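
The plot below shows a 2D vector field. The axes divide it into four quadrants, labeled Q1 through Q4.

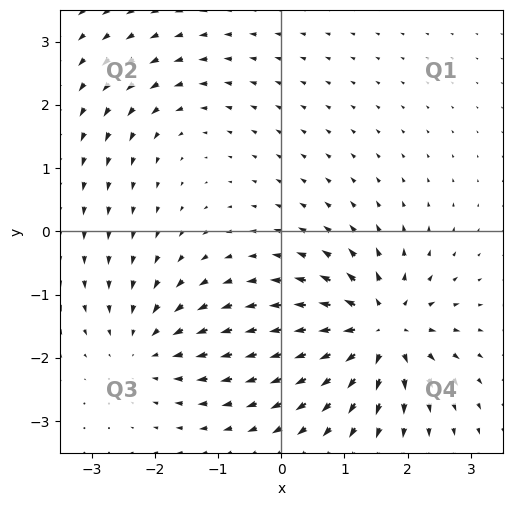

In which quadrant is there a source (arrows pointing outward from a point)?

Q4

The source sits at approximately (1.6, -1.6), which lies in quadrant Q4. The divergence there is about +7, positive as expected for a source.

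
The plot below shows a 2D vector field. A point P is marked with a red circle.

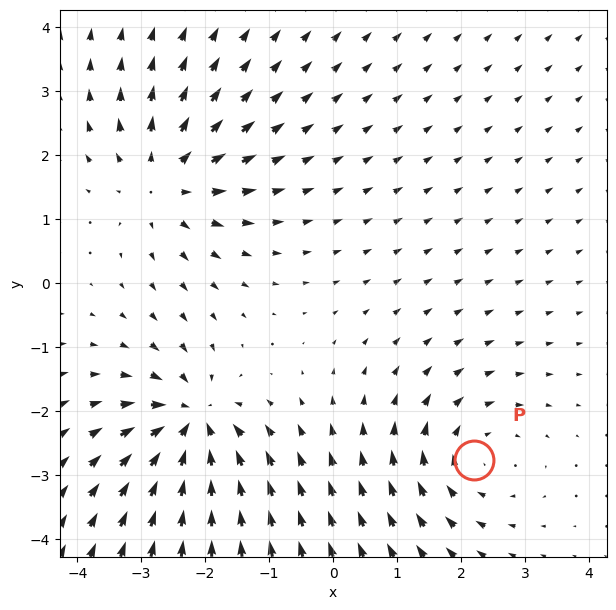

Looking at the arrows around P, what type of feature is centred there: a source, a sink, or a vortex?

At P (2.2, -2.8) the arrows circulate clockwise. Divergence ≈0, curl about -3 — near-zero divergence with nonzero curl is a vortex.

vortex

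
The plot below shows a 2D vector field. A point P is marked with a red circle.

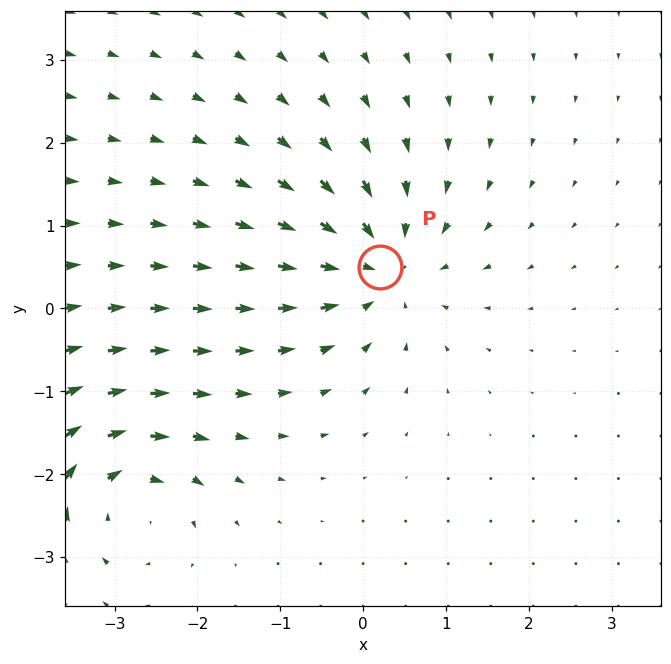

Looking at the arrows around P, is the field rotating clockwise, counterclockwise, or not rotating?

not rotating

Near P at (0.2, 0.5) the arrows show no circulation. The curl there is ≈0.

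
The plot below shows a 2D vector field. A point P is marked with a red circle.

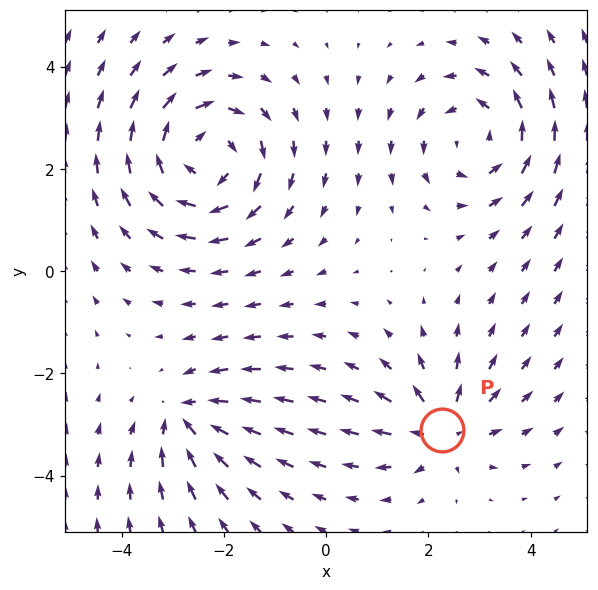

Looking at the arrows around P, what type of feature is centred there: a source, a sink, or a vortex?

source

At P (2.3, -3.1) the arrows spread outward. Divergence about +4, curl ≈0 — positive divergence with near-zero curl is a source.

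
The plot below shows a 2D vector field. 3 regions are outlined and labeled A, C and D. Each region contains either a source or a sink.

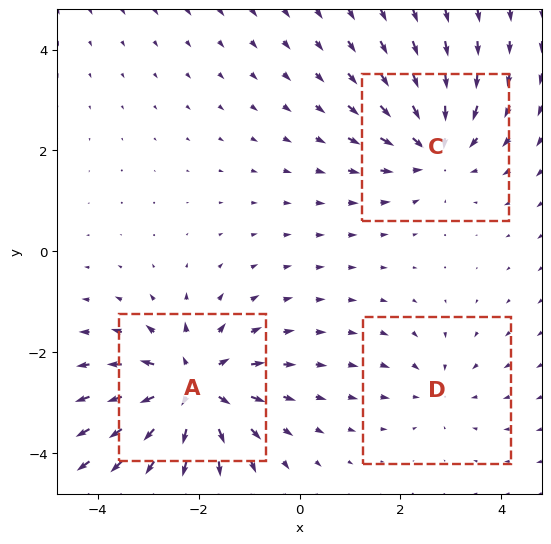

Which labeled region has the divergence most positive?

A

Divergence at each region's feature centre — A: about +5, C: about -4, D: about -2. Region A is most positive.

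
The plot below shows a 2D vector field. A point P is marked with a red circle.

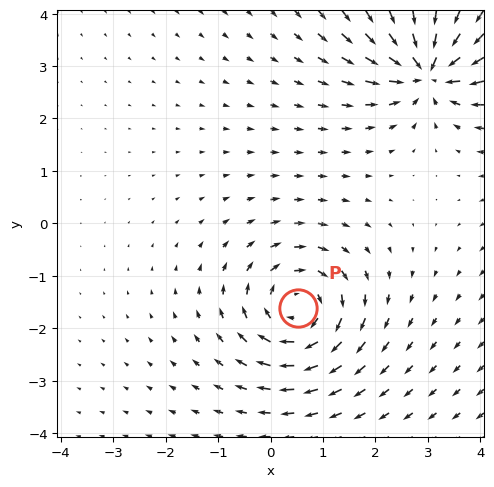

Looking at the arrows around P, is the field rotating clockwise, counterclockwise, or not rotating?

clockwise

Near P at (0.5, -1.6) the arrows circulate clockwise. The curl (z-component) there is about -4; negative curl means clockwise rotation.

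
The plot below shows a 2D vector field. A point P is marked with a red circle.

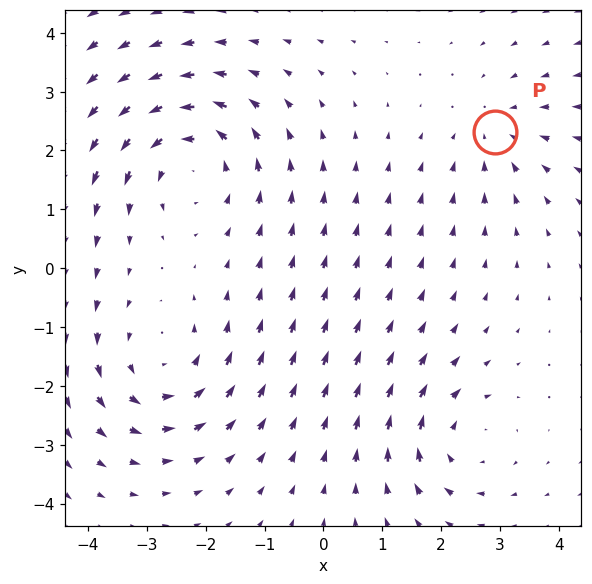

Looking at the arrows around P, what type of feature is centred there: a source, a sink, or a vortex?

At P (2.9, 2.3) the arrows converge inward. Divergence about -3, curl ≈0 — negative divergence with near-zero curl is a sink.

sink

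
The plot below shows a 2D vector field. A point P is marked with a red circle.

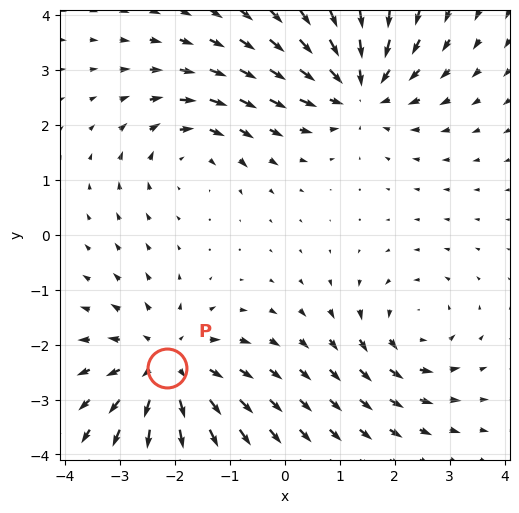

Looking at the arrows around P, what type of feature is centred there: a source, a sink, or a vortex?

At P (-2.1, -2.4) the arrows spread outward. Divergence about +4, curl ≈0 — positive divergence with near-zero curl is a source.

source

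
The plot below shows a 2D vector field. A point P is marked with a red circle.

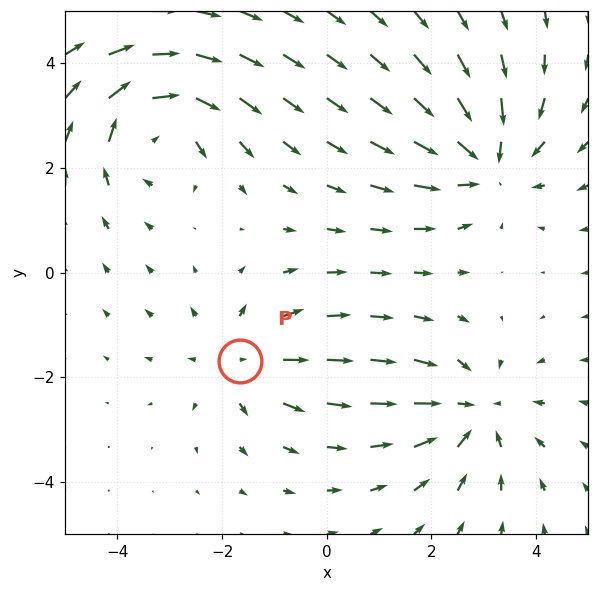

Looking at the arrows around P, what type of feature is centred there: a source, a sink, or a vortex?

At P (-1.7, -1.7) the arrows spread outward. Divergence about +3, curl ≈0 — positive divergence with near-zero curl is a source.

source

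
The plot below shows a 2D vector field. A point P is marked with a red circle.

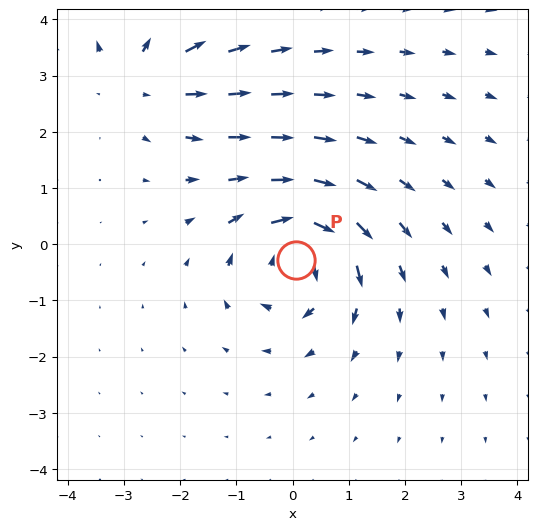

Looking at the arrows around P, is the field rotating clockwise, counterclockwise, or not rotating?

Near P at (0.1, -0.3) the arrows circulate clockwise. The curl (z-component) there is about -7; negative curl means clockwise rotation.

clockwise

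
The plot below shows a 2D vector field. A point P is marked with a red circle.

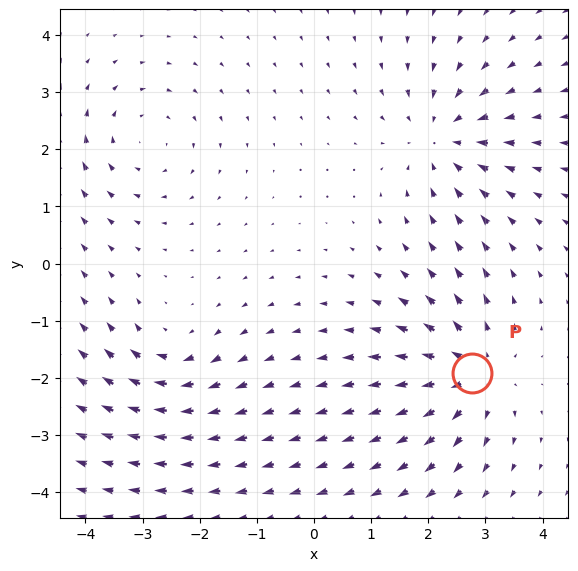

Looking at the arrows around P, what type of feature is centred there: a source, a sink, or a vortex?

source

At P (2.8, -1.9) the arrows spread outward. Divergence about +6, curl ≈0 — positive divergence with near-zero curl is a source.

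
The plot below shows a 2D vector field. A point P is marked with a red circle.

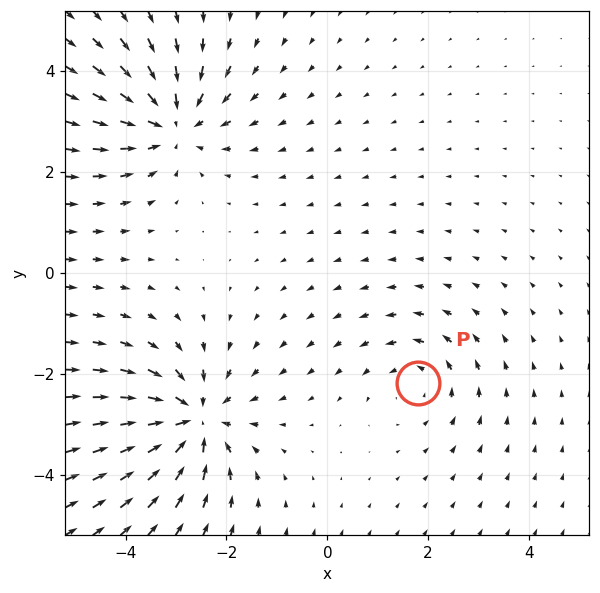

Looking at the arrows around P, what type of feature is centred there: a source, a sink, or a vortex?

vortex

At P (1.8, -2.2) the arrows circulate counterclockwise. Divergence ≈0, curl about +3 — near-zero divergence with nonzero curl is a vortex.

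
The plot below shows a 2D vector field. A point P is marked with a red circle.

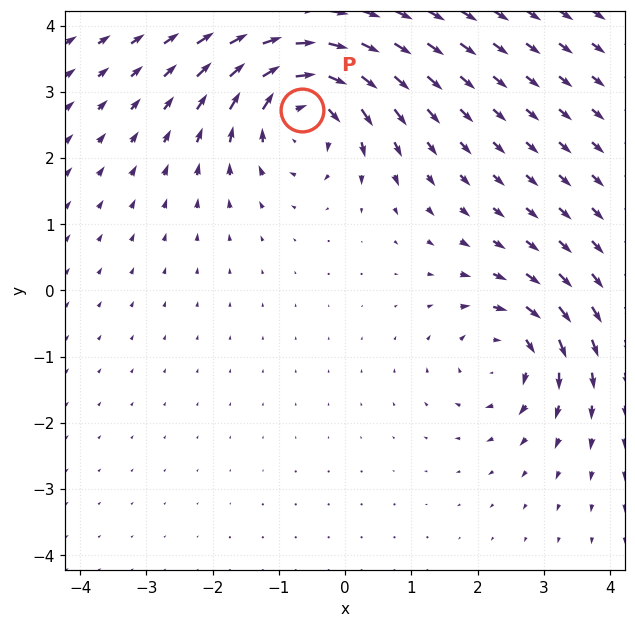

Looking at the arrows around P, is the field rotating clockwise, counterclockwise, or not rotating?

Near P at (-0.6, 2.7) the arrows circulate clockwise. The curl (z-component) there is about -6; negative curl means clockwise rotation.

clockwise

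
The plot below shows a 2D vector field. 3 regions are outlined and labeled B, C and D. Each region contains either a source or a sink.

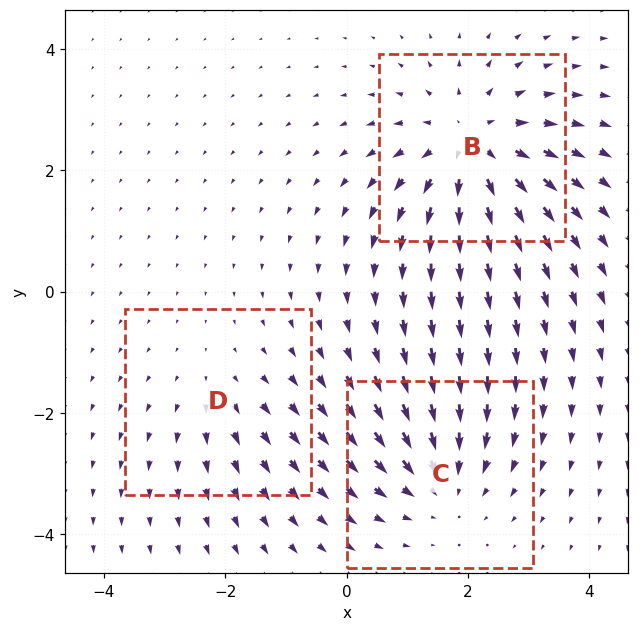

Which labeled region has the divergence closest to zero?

Divergence at each region's feature centre — B: about +4, C: about -3, D: about +2. Region D is closest to zero.

D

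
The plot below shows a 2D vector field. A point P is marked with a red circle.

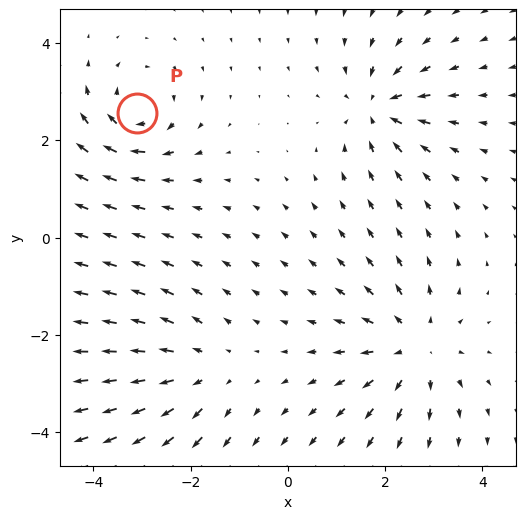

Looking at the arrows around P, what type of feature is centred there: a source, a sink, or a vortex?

At P (-3.1, 2.6) the arrows circulate clockwise. Divergence ≈0, curl about -4 — near-zero divergence with nonzero curl is a vortex.

vortex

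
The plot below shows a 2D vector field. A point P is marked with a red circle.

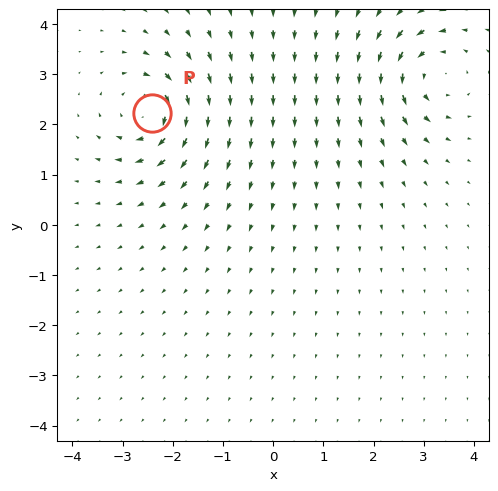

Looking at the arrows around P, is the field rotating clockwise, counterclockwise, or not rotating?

Near P at (-2.4, 2.2) the arrows circulate clockwise. The curl (z-component) there is about -5; negative curl means clockwise rotation.

clockwise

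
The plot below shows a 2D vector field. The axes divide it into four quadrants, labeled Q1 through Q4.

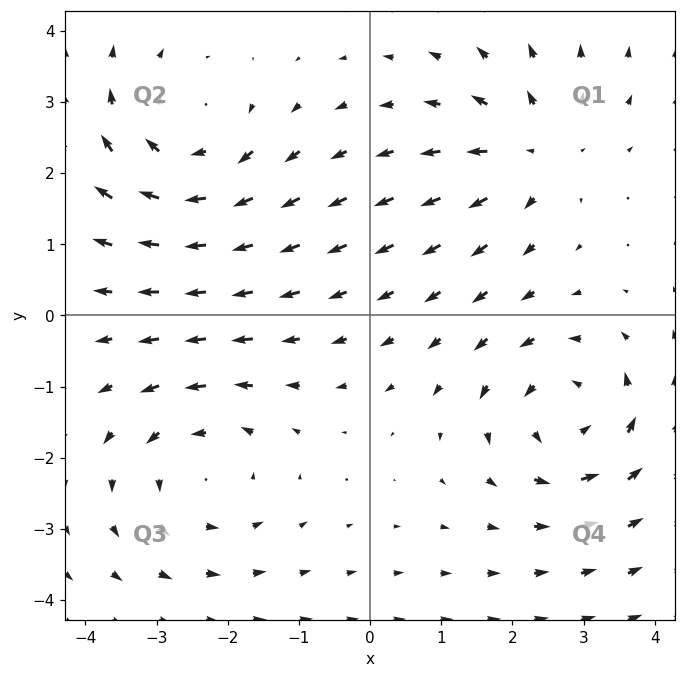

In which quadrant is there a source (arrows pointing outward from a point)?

The source sits at approximately (2.3, 2.3), which lies in quadrant Q1. The divergence there is about +4, positive as expected for a source.

Q1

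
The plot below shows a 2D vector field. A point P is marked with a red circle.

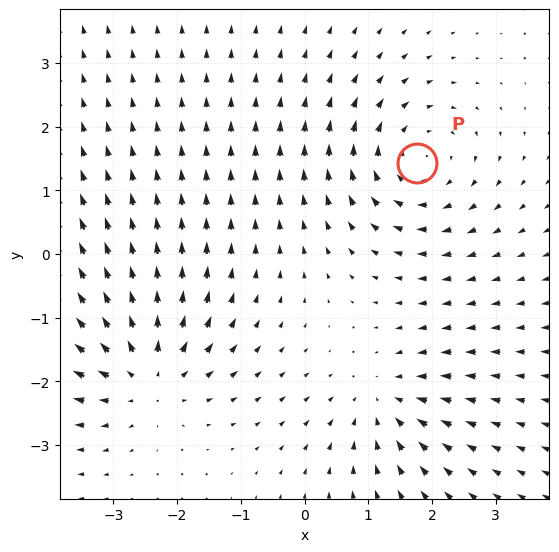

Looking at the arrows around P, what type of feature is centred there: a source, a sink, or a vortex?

vortex

At P (1.8, 1.4) the arrows circulate clockwise. Divergence ≈0, curl about -4 — near-zero divergence with nonzero curl is a vortex.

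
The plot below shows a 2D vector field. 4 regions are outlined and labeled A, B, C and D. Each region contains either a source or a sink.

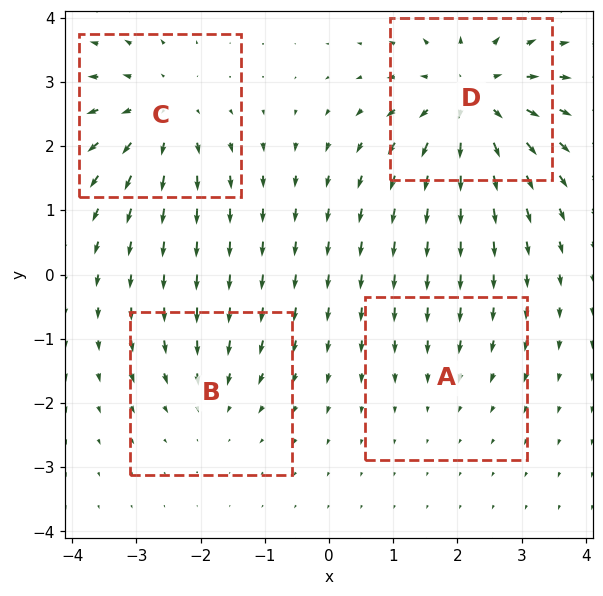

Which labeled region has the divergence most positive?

Divergence at each region's feature centre — A: about -2, B: about -3, C: about +5, D: about +7. Region D is most positive.

D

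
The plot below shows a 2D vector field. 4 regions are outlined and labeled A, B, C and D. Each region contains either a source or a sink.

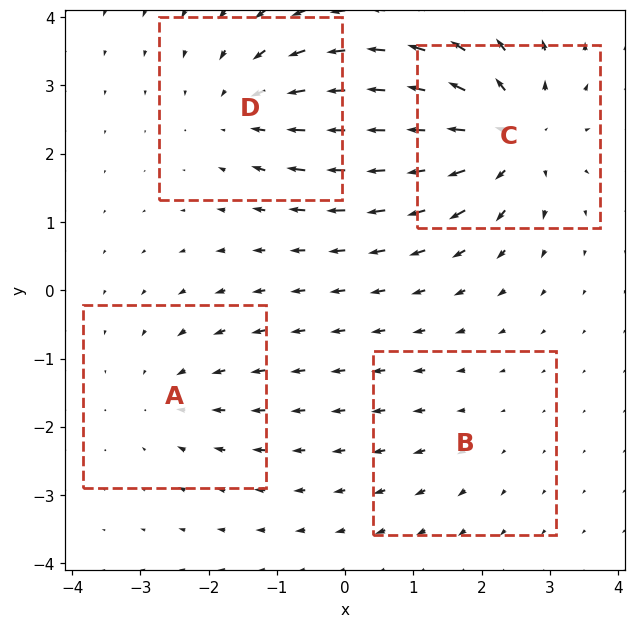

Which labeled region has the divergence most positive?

Divergence at each region's feature centre — A: about -3, B: about +2, C: about +7, D: about -5. Region C is most positive.

C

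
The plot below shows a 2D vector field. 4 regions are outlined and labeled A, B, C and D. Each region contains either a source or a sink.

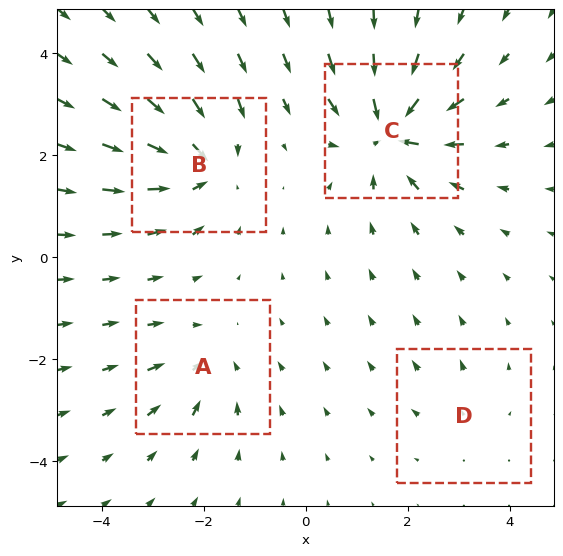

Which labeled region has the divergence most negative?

C

Divergence at each region's feature centre — A: about -4, B: about -7, C: about -8, D: about +2. Region C is most negative.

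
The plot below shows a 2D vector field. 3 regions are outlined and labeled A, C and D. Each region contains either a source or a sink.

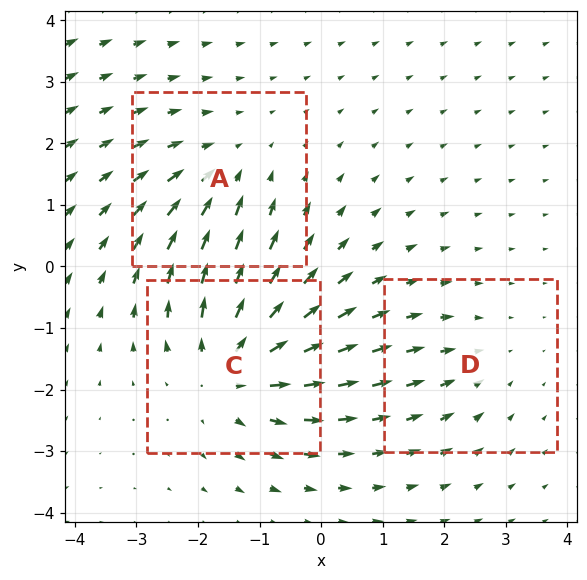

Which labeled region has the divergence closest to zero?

D

Divergence at each region's feature centre — A: about -3, C: about +4, D: about -2. Region D is closest to zero.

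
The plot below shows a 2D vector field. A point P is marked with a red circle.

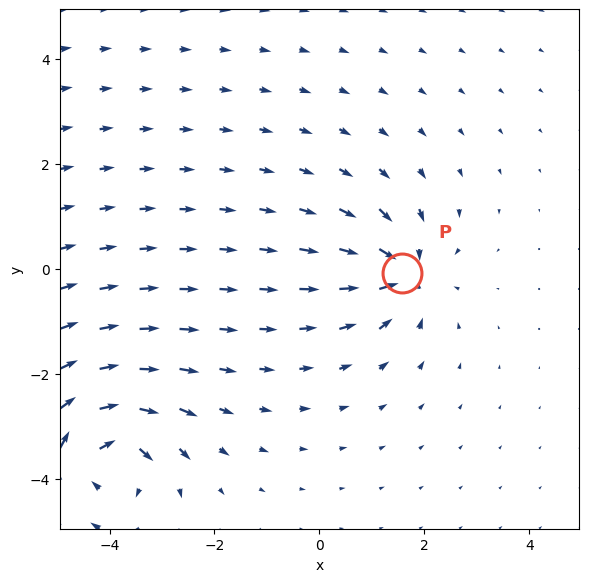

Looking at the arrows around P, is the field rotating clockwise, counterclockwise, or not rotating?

Near P at (1.6, -0.1) the arrows show no circulation. The curl there is ≈0.

not rotating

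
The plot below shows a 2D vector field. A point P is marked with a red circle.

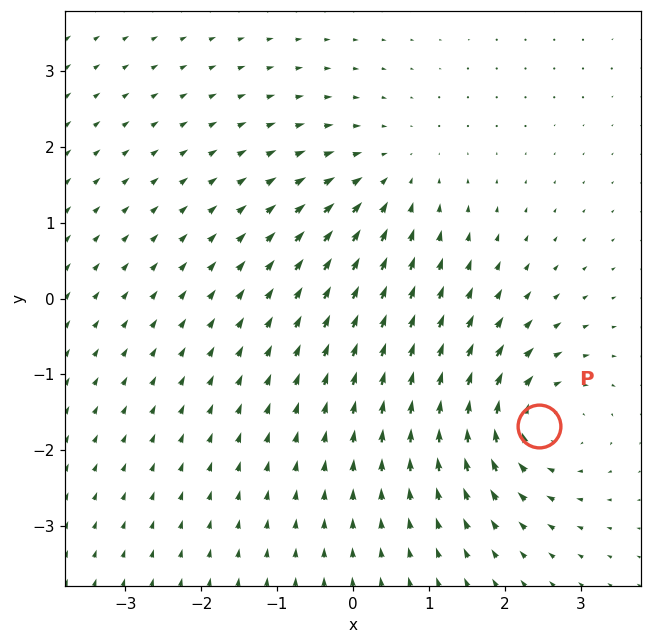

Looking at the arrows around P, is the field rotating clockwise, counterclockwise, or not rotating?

Near P at (2.4, -1.7) the arrows circulate clockwise. The curl (z-component) there is about -5; negative curl means clockwise rotation.

clockwise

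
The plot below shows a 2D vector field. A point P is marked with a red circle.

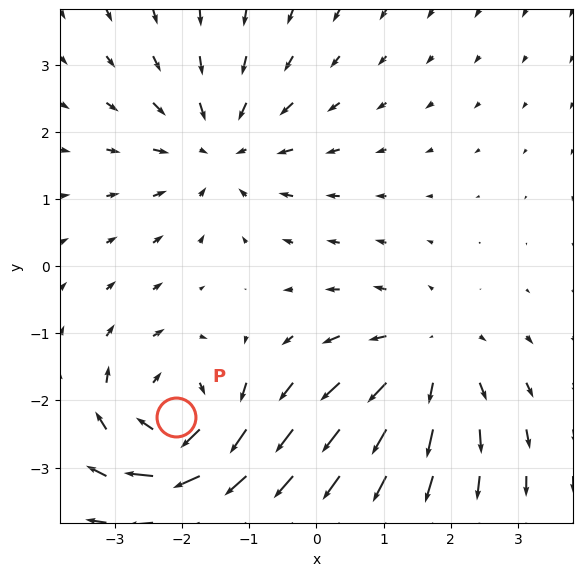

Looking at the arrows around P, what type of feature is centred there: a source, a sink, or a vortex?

At P (-2.1, -2.3) the arrows circulate clockwise. Divergence ≈0, curl about -6 — near-zero divergence with nonzero curl is a vortex.

vortex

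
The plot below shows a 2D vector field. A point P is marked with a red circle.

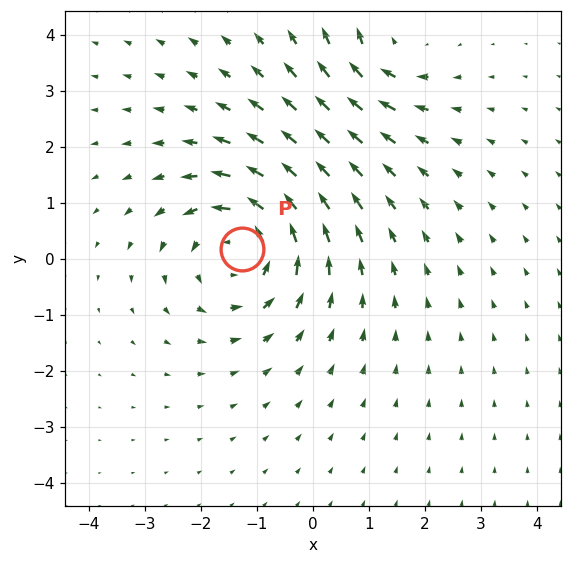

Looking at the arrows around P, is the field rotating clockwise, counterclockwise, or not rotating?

Near P at (-1.3, 0.2) the arrows circulate counterclockwise. The curl (z-component) there is about +4; positive curl means counterclockwise rotation.

counterclockwise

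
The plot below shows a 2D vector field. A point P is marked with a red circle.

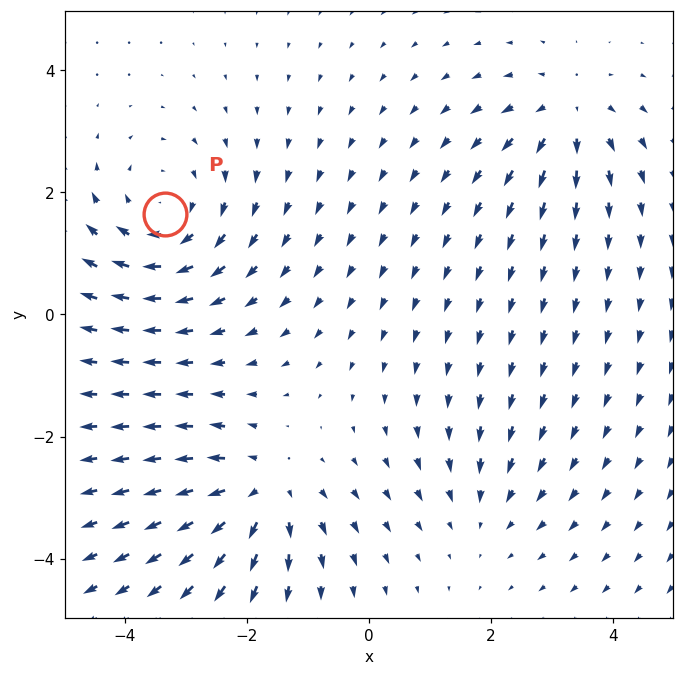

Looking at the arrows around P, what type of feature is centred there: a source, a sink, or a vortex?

vortex

At P (-3.3, 1.7) the arrows circulate clockwise. Divergence ≈0, curl about -4 — near-zero divergence with nonzero curl is a vortex.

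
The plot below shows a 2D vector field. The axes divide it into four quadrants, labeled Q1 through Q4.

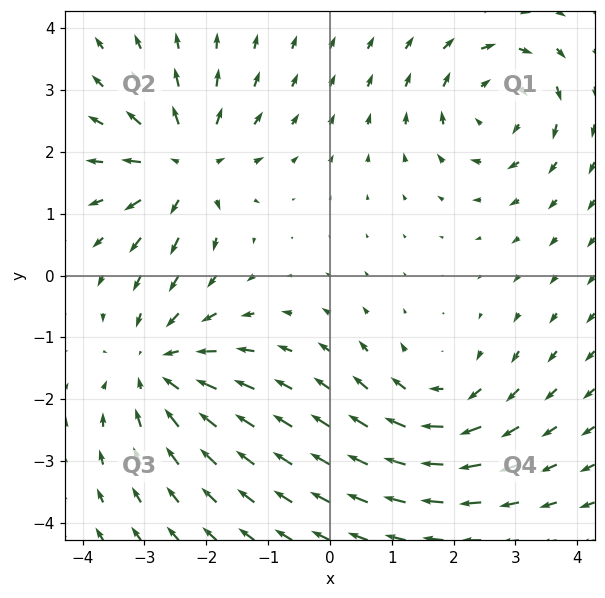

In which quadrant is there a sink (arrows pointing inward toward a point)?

Q3

The sink sits at approximately (-2.8, -1.5), which lies in quadrant Q3. The divergence there is about -4, negative as expected for a sink.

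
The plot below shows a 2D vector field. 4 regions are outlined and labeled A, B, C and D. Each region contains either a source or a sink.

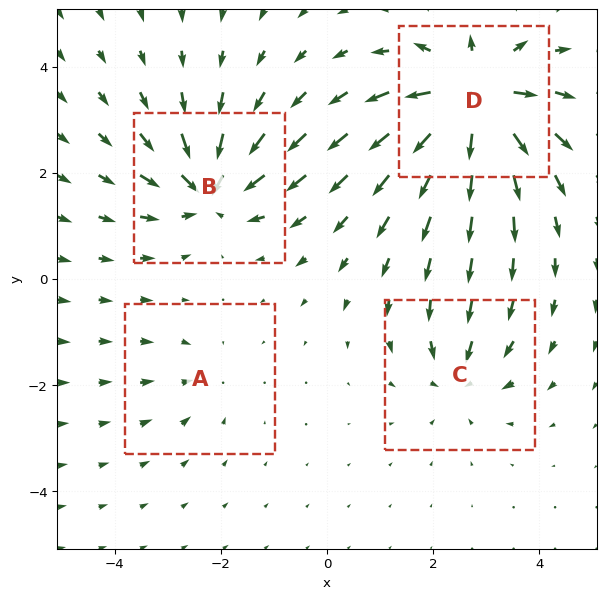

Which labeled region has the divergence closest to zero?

A

Divergence at each region's feature centre — A: about -3, B: about -7, C: about -4, D: about +9. Region A is closest to zero.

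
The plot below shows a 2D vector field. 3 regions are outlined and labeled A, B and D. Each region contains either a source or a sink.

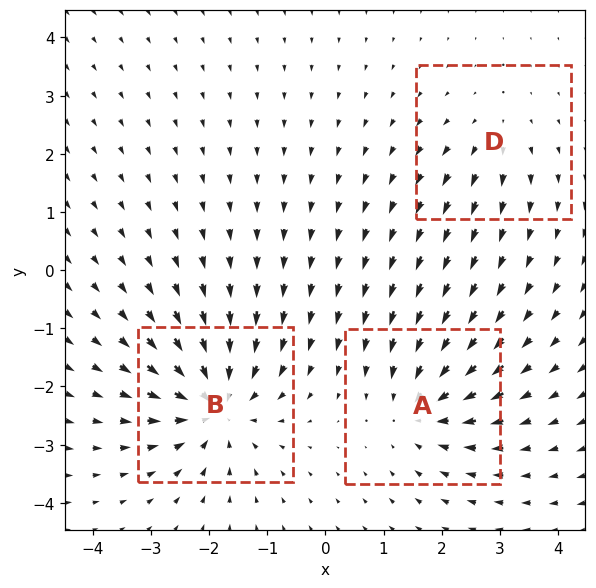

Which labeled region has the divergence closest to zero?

Divergence at each region's feature centre — A: about -4, B: about -5, D: about +2. Region D is closest to zero.

D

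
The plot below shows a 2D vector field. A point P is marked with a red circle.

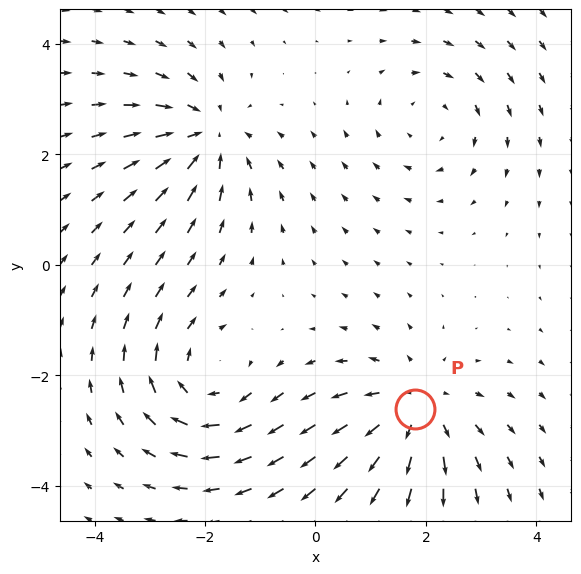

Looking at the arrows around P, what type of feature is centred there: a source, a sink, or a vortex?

At P (1.8, -2.6) the arrows spread outward. Divergence about +4, curl ≈0 — positive divergence with near-zero curl is a source.

source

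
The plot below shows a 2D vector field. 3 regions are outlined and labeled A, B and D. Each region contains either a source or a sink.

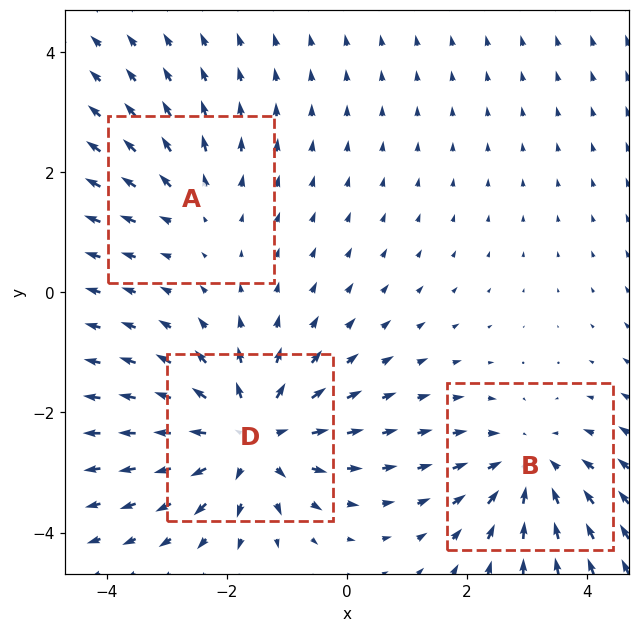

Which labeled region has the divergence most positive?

D

Divergence at each region's feature centre — A: about +2, B: about -3, D: about +4. Region D is most positive.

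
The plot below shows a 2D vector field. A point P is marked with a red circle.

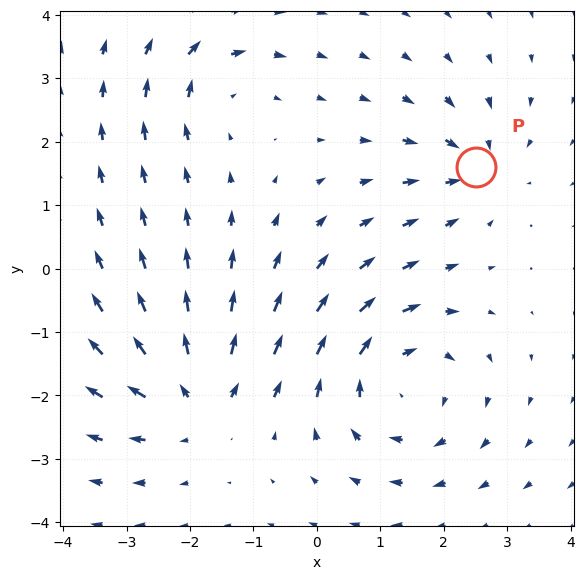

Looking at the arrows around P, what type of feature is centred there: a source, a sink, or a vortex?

At P (2.5, 1.6) the arrows converge inward. Divergence about -4, curl ≈0 — negative divergence with near-zero curl is a sink.

sink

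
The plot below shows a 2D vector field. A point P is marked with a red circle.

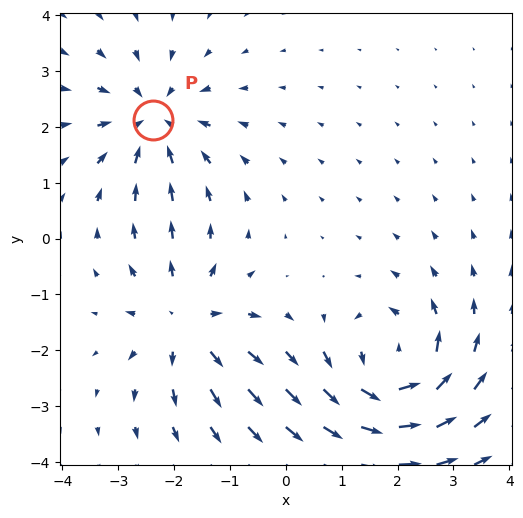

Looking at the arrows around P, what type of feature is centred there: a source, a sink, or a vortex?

sink

At P (-2.4, 2.1) the arrows converge inward. Divergence about -3, curl ≈0 — negative divergence with near-zero curl is a sink.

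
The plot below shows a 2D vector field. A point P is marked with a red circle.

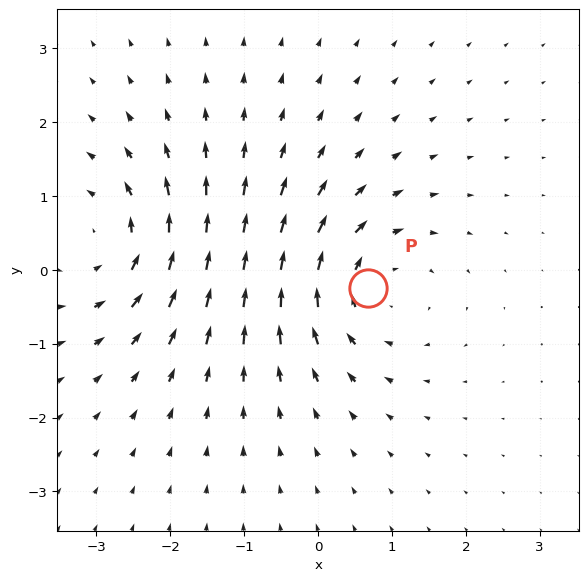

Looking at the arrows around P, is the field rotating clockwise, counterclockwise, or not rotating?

Near P at (0.7, -0.2) the arrows circulate clockwise. The curl (z-component) there is about -5; negative curl means clockwise rotation.

clockwise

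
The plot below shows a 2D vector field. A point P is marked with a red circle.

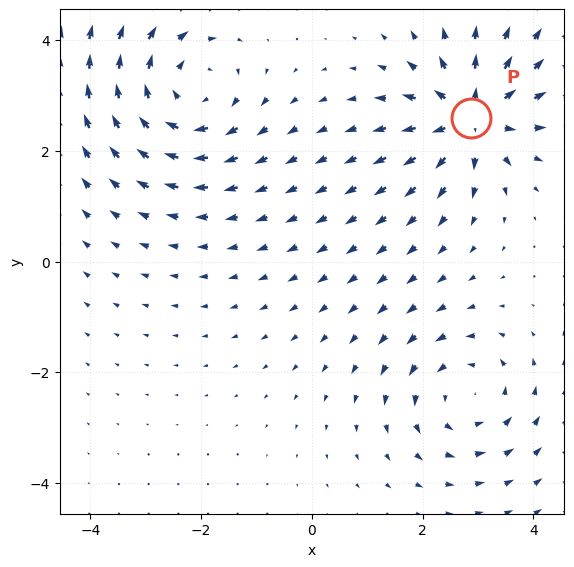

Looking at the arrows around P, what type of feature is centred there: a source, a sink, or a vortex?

At P (2.9, 2.6) the arrows spread outward. Divergence about +6, curl ≈0 — positive divergence with near-zero curl is a source.

source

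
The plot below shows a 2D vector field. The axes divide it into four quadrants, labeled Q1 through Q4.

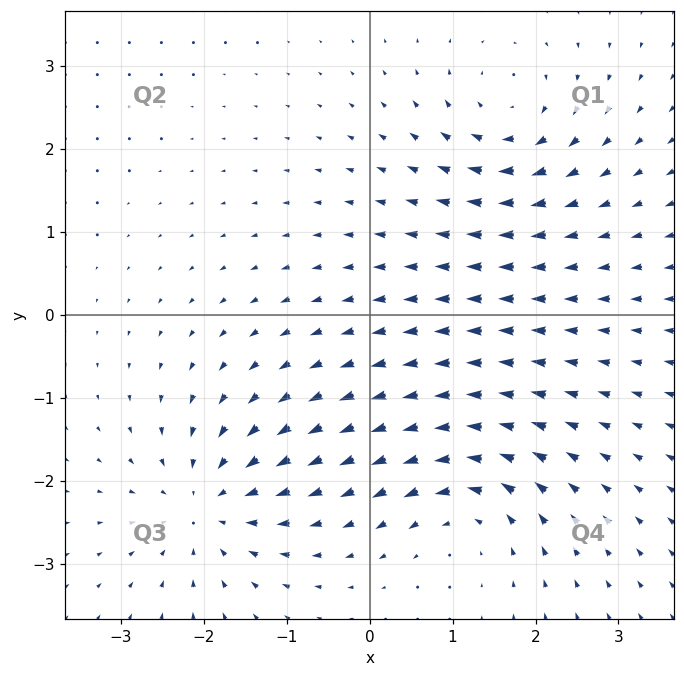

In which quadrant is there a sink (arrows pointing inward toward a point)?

The sink sits at approximately (-1.9, -2.3), which lies in quadrant Q3. The divergence there is about -5, negative as expected for a sink.

Q3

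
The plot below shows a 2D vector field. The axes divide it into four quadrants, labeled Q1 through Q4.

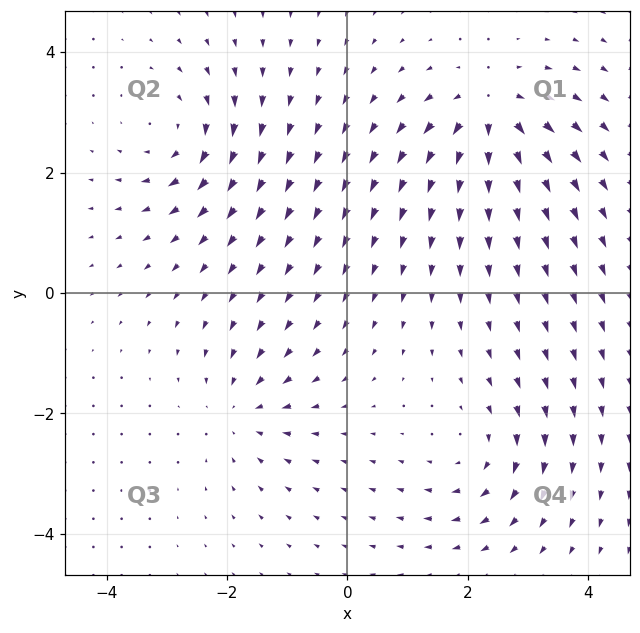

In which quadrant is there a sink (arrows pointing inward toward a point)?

The sink sits at approximately (-1.8, -1.9), which lies in quadrant Q3. The divergence there is about -3, negative as expected for a sink.

Q3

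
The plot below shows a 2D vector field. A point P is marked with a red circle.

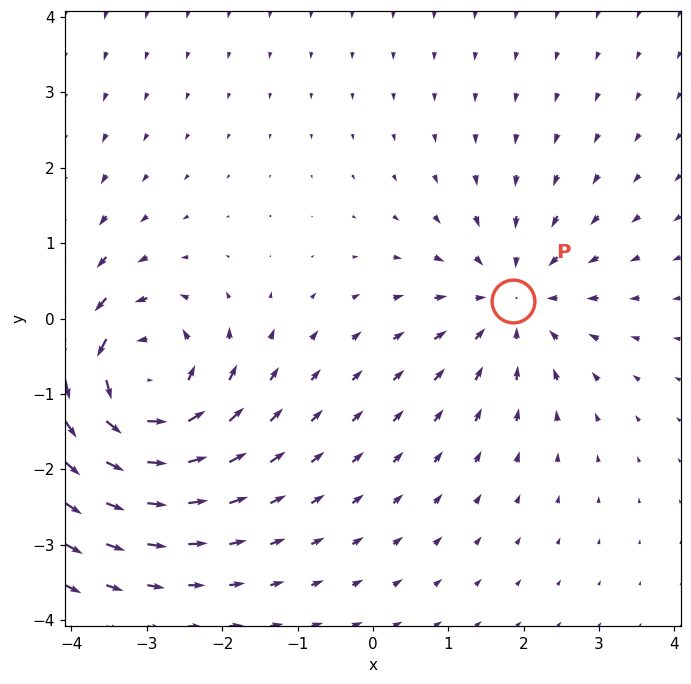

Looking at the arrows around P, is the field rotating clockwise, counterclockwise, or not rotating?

not rotating

Near P at (1.9, 0.2) the arrows show no circulation. The curl there is ≈0.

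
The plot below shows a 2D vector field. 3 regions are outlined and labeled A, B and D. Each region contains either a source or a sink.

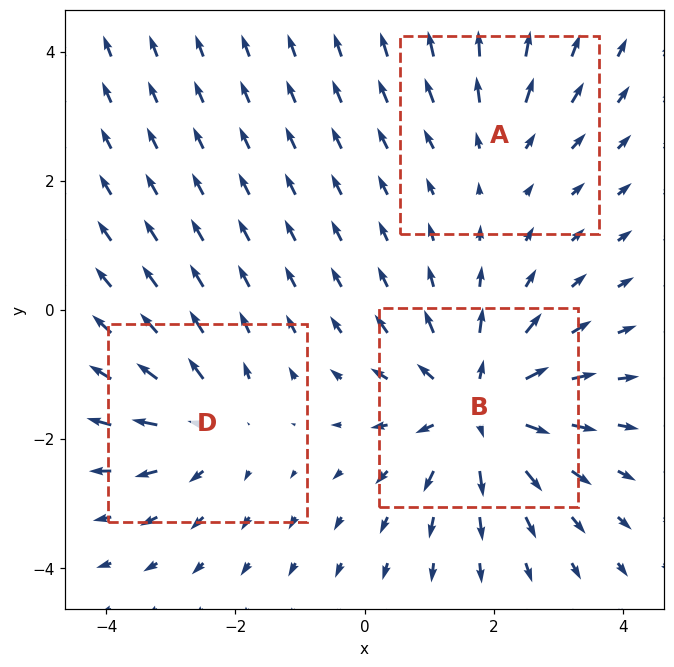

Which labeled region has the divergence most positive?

Divergence at each region's feature centre — A: about +2, B: about +5, D: about +3. Region B is most positive.

B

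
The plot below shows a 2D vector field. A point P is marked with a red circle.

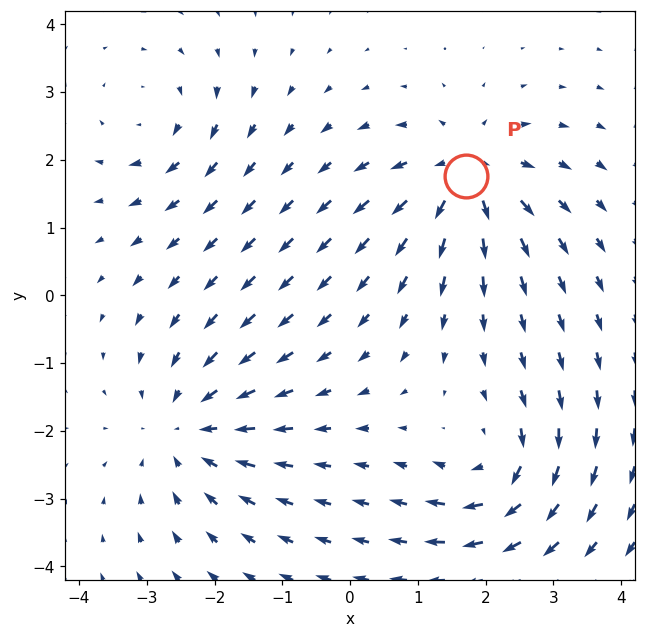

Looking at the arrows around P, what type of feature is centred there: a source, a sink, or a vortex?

source

At P (1.7, 1.8) the arrows spread outward. Divergence about +5, curl ≈0 — positive divergence with near-zero curl is a source.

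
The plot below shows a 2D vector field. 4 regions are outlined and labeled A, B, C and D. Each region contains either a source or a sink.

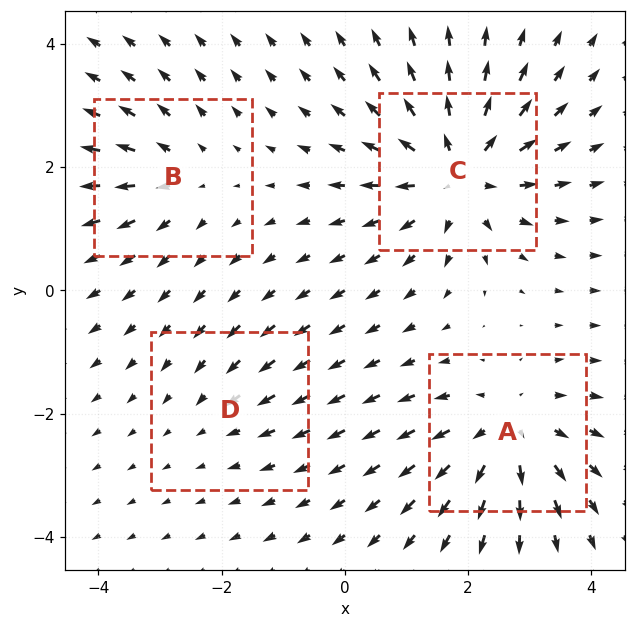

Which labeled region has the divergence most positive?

Divergence at each region's feature centre — A: about +5, B: about +3, C: about +7, D: about -2. Region C is most positive.

C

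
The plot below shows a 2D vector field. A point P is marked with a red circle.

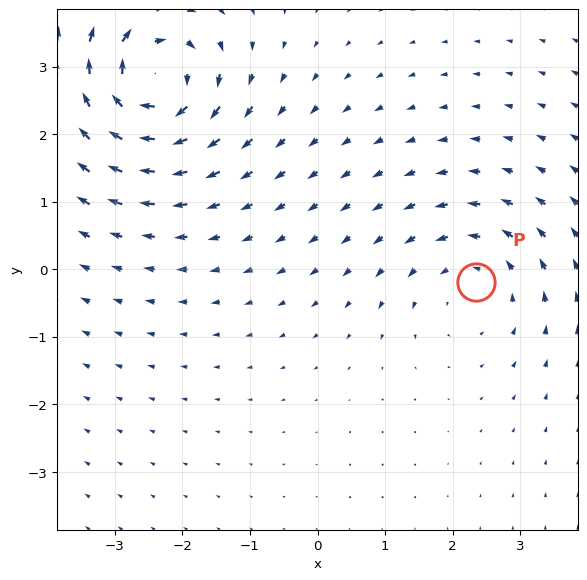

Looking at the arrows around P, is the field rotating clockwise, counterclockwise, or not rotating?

Near P at (2.4, -0.2) the arrows circulate counterclockwise. The curl (z-component) there is about +2; positive curl means counterclockwise rotation.

counterclockwise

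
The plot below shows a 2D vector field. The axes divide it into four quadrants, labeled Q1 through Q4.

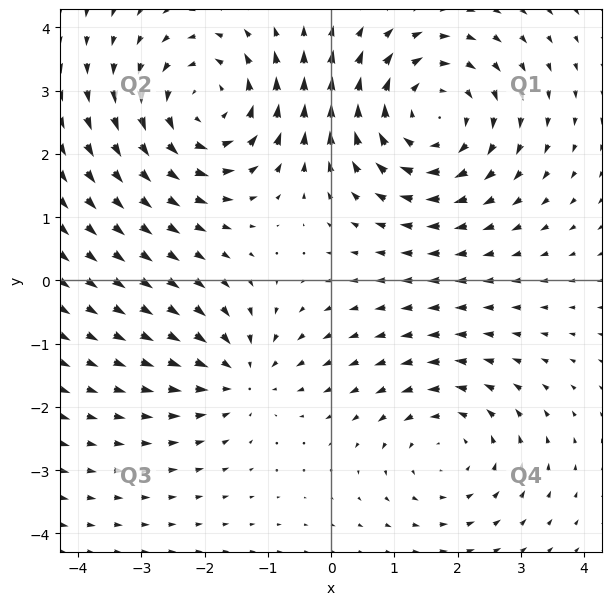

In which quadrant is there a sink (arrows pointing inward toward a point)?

Q3

The sink sits at approximately (-1.4, -1.5), which lies in quadrant Q3. The divergence there is about -3, negative as expected for a sink.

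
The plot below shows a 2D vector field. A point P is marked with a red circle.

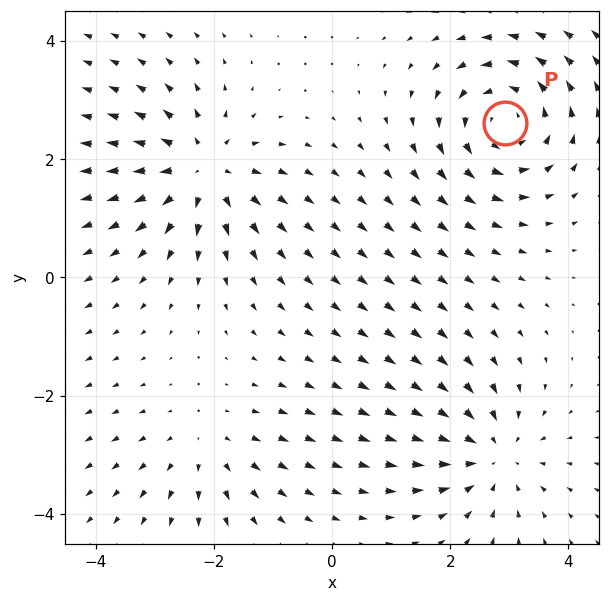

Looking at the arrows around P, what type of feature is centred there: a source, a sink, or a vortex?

vortex

At P (2.9, 2.6) the arrows circulate counterclockwise. Divergence ≈0, curl about +5 — near-zero divergence with nonzero curl is a vortex.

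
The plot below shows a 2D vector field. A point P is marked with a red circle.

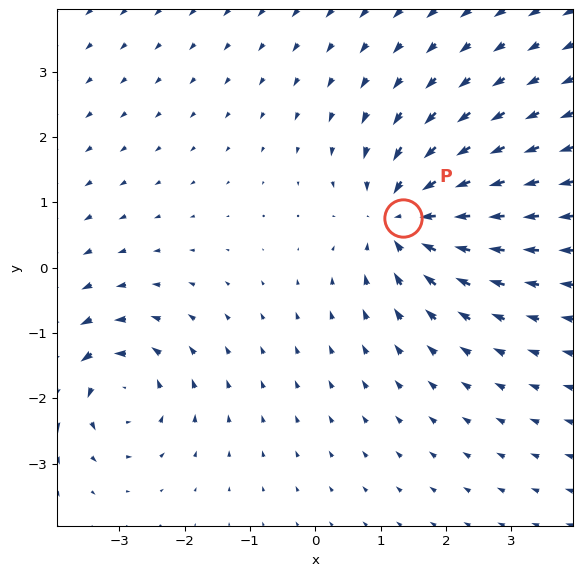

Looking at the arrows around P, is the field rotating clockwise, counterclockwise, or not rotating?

not rotating

Near P at (1.3, 0.8) the arrows show no circulation. The curl there is ≈0.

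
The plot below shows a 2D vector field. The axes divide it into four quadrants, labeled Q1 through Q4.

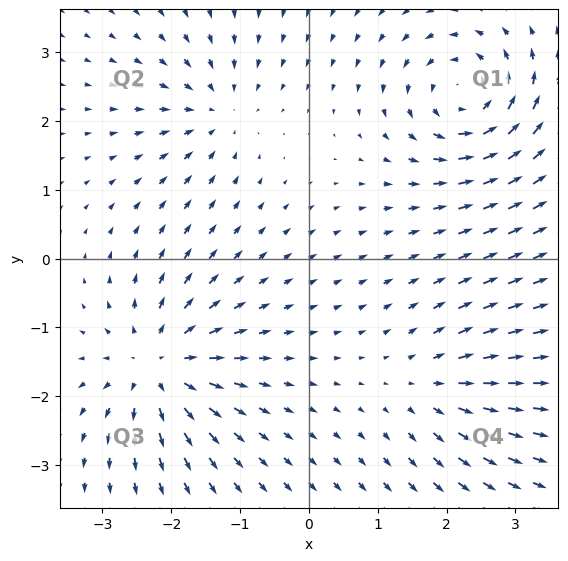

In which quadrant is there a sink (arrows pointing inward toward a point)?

The sink sits at approximately (-1.3, 2.1), which lies in quadrant Q2. The divergence there is about -4, negative as expected for a sink.

Q2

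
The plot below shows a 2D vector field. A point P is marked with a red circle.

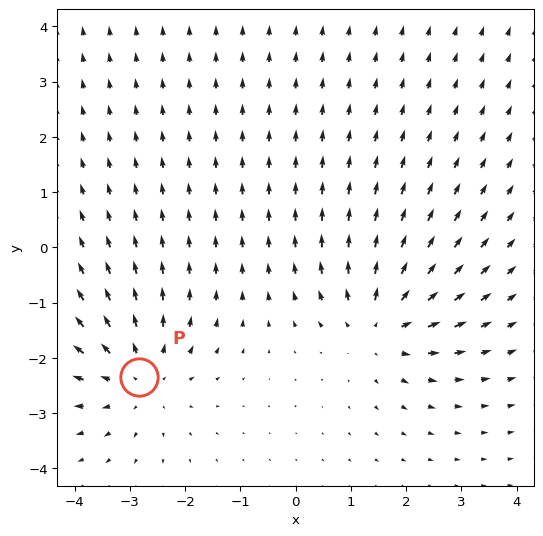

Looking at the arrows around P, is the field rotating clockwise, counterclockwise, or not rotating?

Near P at (-2.8, -2.3) the arrows show no circulation. The curl there is ≈0.

not rotating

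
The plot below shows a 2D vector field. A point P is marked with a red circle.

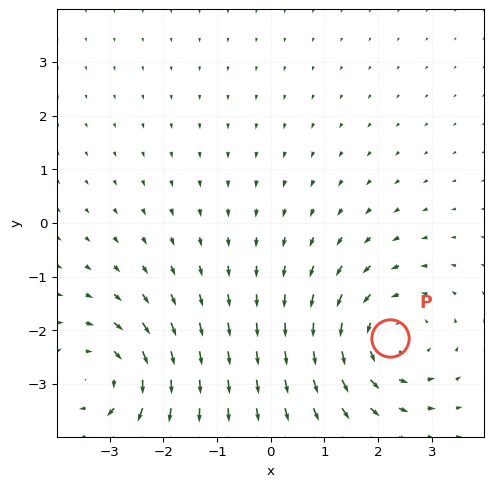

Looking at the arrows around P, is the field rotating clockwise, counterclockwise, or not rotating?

Near P at (2.2, -2.1) the arrows circulate counterclockwise. The curl (z-component) there is about +4; positive curl means counterclockwise rotation.

counterclockwise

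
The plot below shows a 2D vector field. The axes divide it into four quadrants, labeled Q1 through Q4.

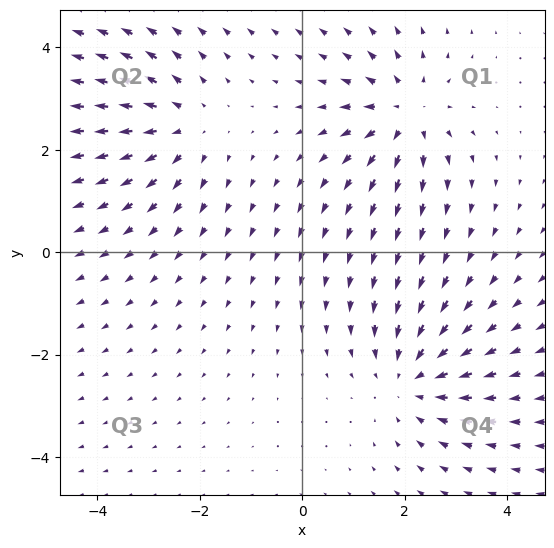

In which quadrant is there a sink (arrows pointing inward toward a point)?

Q4

The sink sits at approximately (2.1, -2.5), which lies in quadrant Q4. The divergence there is about -3, negative as expected for a sink.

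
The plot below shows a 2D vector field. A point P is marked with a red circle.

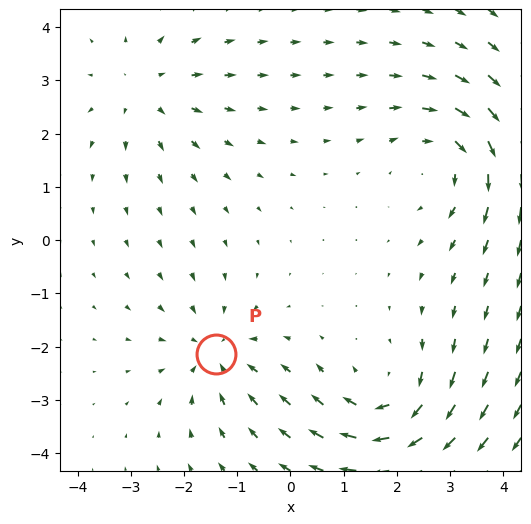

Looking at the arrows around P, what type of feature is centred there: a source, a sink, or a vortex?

At P (-1.4, -2.1) the arrows converge inward. Divergence about -4, curl ≈0 — negative divergence with near-zero curl is a sink.

sink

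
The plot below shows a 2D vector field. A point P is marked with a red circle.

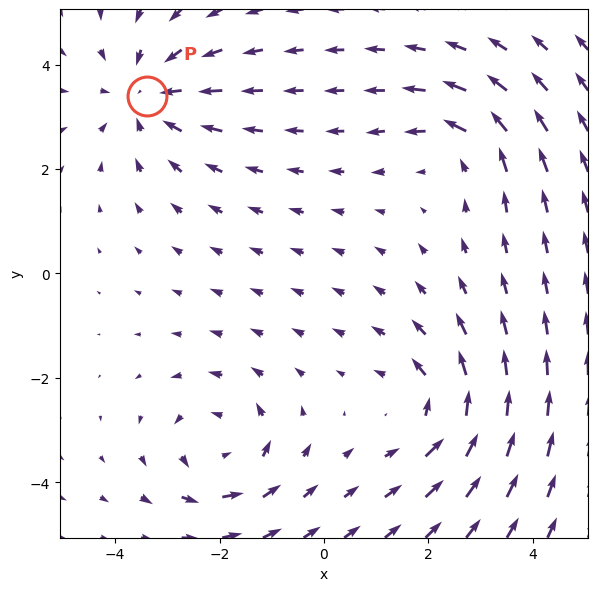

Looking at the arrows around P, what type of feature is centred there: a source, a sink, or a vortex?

At P (-3.4, 3.4) the arrows converge inward. Divergence about -4, curl ≈0 — negative divergence with near-zero curl is a sink.

sink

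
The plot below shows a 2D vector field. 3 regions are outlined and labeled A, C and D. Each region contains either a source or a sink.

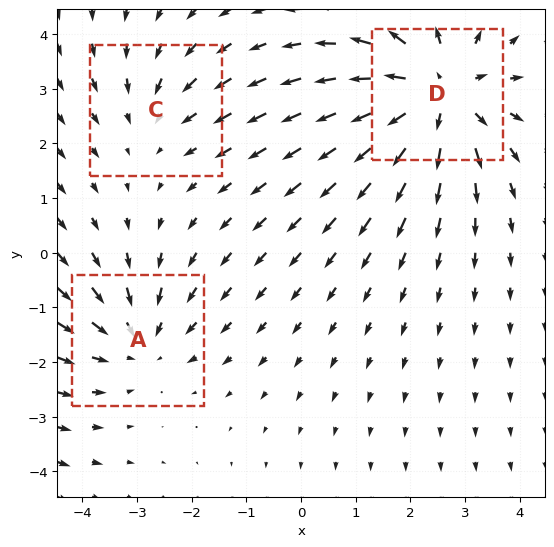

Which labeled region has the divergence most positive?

D

Divergence at each region's feature centre — A: about -3, C: about -2, D: about +4. Region D is most positive.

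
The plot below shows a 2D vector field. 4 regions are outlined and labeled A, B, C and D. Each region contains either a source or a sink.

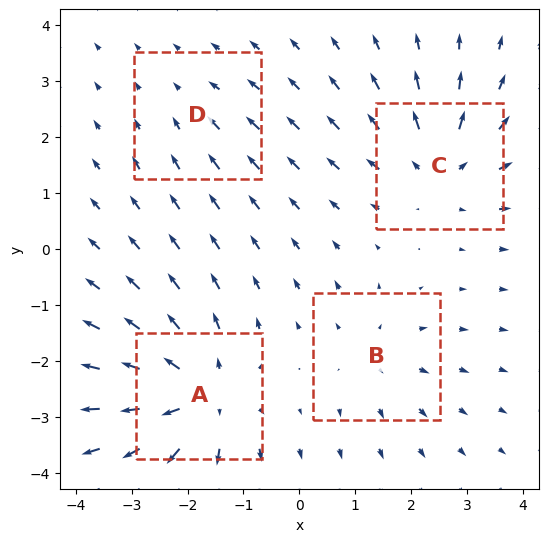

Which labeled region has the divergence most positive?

A

Divergence at each region's feature centre — A: about +6, B: about +3, C: about +5, D: about -2. Region A is most positive.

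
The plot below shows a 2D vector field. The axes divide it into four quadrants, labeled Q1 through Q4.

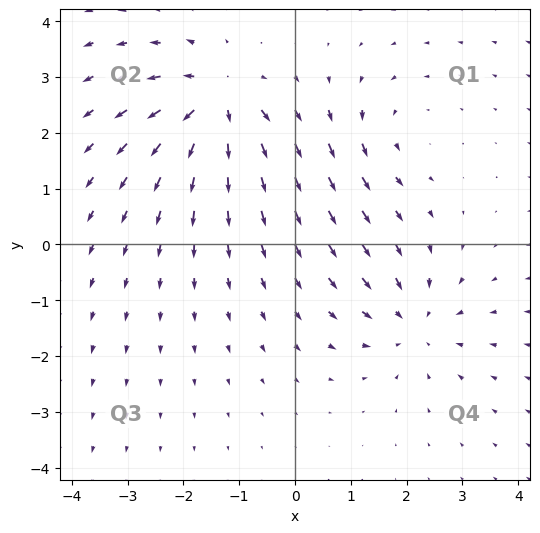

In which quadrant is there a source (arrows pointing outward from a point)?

Q2

The source sits at approximately (-1.4, 2.6), which lies in quadrant Q2. The divergence there is about +6, positive as expected for a source.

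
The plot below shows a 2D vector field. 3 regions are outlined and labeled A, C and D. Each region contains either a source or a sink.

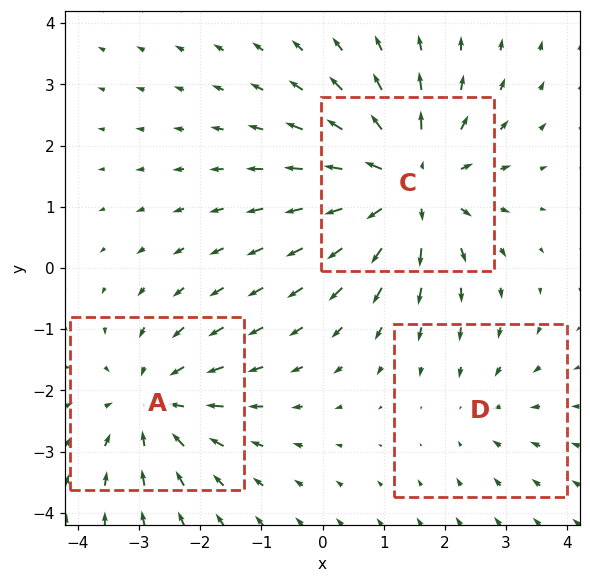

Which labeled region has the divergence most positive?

Divergence at each region's feature centre — A: about -3, C: about +4, D: about -2. Region C is most positive.

C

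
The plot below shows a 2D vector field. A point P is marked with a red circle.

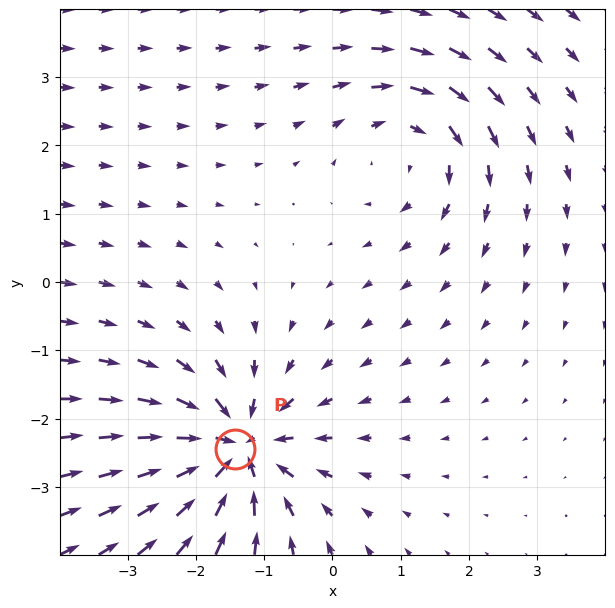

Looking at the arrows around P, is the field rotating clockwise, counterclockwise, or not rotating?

Near P at (-1.4, -2.4) the arrows show no circulation. The curl there is ≈0.

not rotating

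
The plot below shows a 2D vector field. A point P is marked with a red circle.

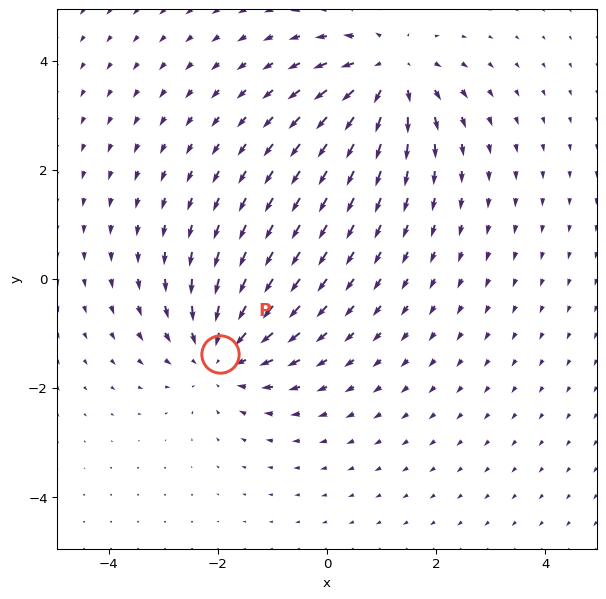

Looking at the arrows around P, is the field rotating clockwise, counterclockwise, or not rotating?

Near P at (-2.0, -1.4) the arrows show no circulation. The curl there is ≈0.

not rotating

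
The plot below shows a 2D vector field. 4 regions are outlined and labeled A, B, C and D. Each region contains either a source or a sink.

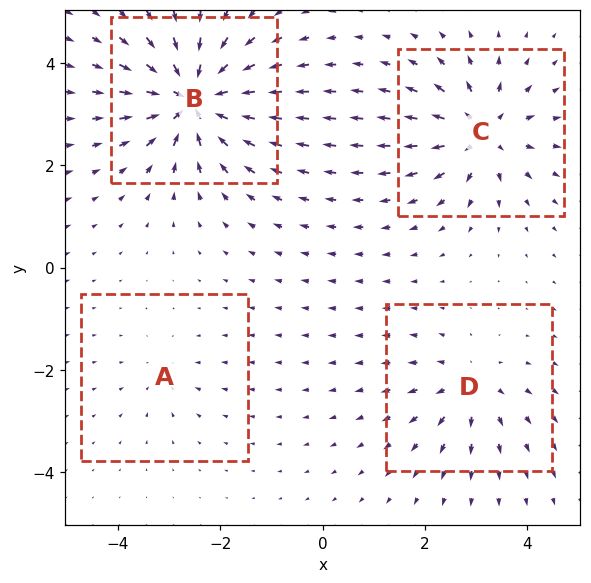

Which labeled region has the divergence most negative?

Divergence at each region's feature centre — A: about -2, B: about -8, C: about +6, D: about +4. Region B is most negative.

B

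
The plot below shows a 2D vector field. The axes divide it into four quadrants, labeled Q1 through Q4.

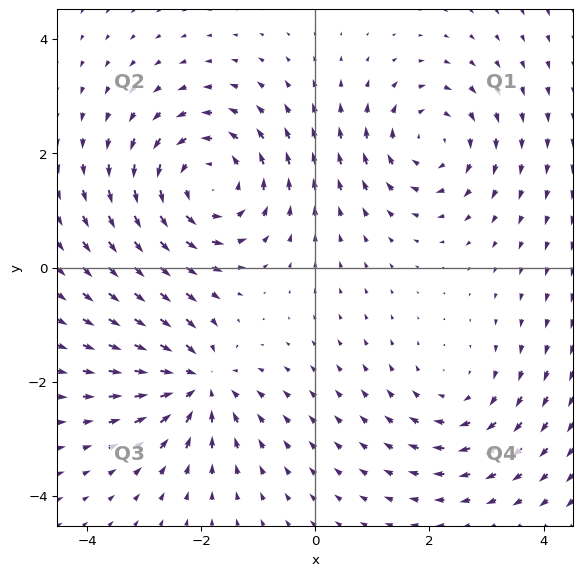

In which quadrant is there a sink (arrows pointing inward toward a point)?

The sink sits at approximately (-2.1, -2.0), which lies in quadrant Q3. The divergence there is about -4, negative as expected for a sink.

Q3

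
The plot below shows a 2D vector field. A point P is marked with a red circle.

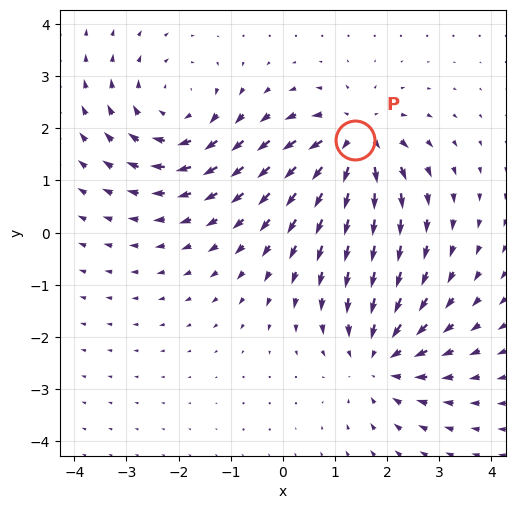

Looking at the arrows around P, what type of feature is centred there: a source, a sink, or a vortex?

source

At P (1.4, 1.8) the arrows spread outward. Divergence about +6, curl ≈0 — positive divergence with near-zero curl is a source.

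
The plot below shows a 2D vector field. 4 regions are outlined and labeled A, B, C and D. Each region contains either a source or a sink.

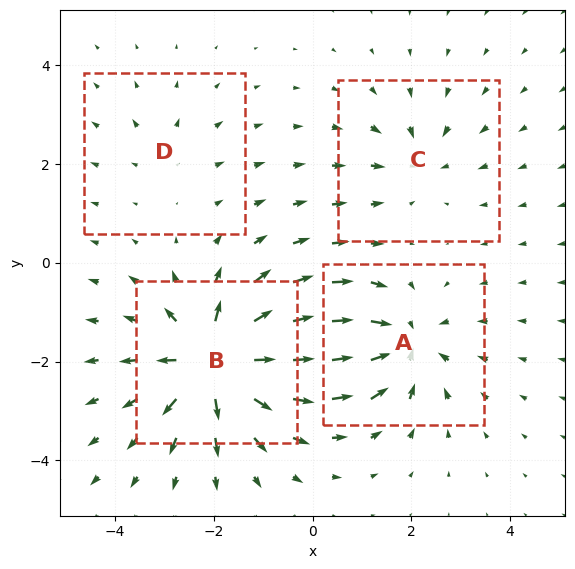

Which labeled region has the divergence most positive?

B

Divergence at each region's feature centre — A: about -6, B: about +8, C: about -3, D: about +2. Region B is most positive.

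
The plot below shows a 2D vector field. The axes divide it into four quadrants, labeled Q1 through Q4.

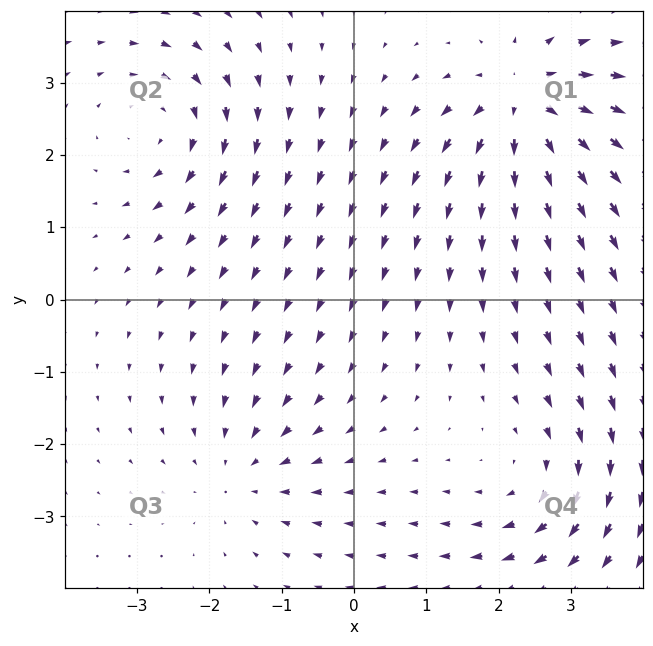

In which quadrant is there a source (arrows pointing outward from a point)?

Q1

The source sits at approximately (2.4, 2.7), which lies in quadrant Q1. The divergence there is about +6, positive as expected for a source.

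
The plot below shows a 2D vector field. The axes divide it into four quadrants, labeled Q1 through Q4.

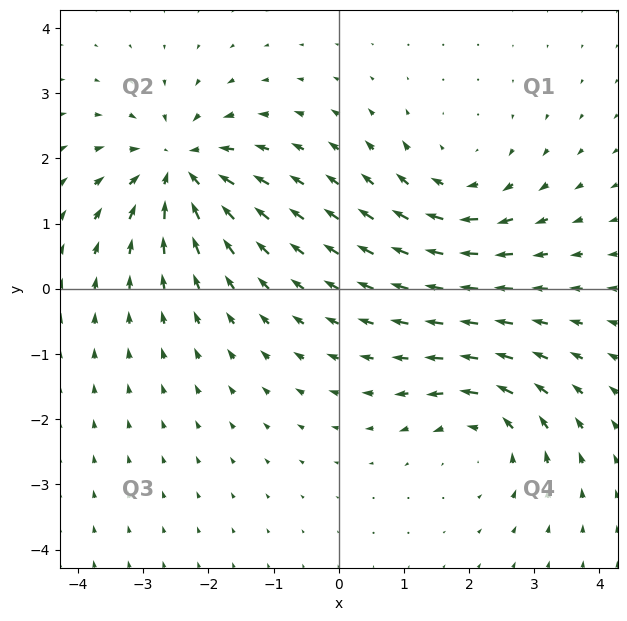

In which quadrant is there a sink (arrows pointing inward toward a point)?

The sink sits at approximately (-2.4, 1.9), which lies in quadrant Q2. The divergence there is about -6, negative as expected for a sink.

Q2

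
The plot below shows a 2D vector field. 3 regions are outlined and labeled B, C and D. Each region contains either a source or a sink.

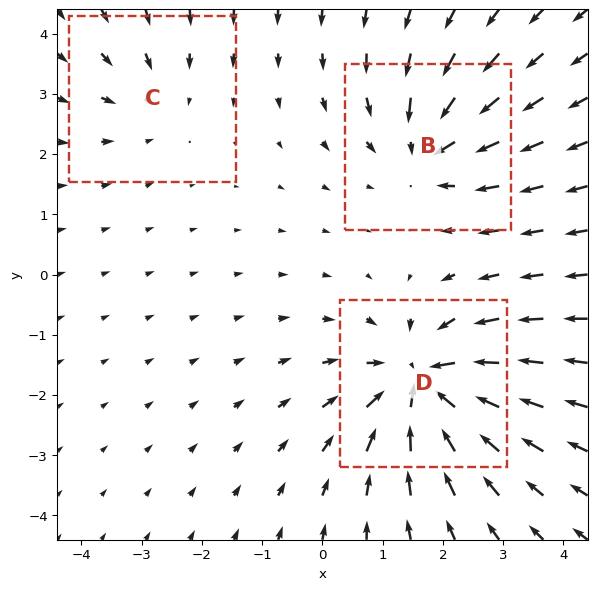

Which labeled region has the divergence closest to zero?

Divergence at each region's feature centre — B: about -4, C: about -2, D: about -5. Region C is closest to zero.

C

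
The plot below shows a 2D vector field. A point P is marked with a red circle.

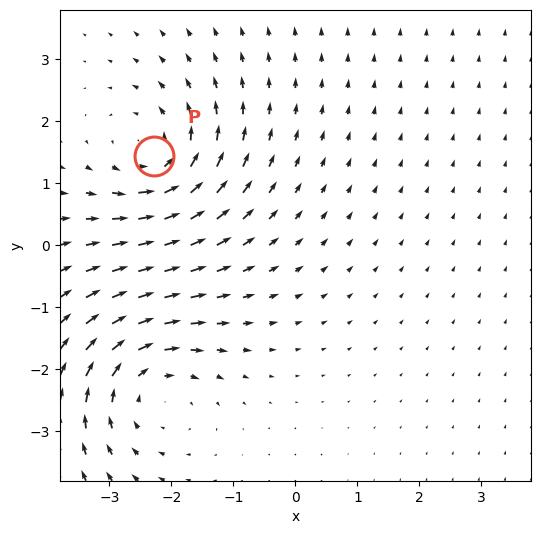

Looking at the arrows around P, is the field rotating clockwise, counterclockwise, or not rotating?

Near P at (-2.3, 1.4) the arrows circulate counterclockwise. The curl (z-component) there is about +4; positive curl means counterclockwise rotation.

counterclockwise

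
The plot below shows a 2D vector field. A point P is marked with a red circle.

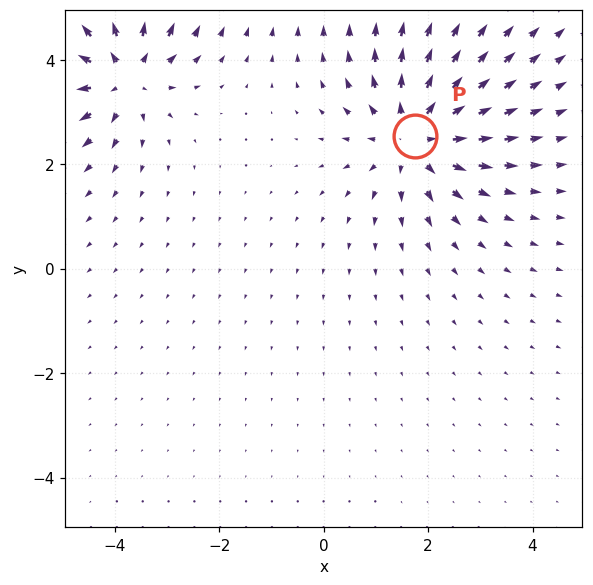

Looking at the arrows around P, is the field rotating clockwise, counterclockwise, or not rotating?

not rotating

Near P at (1.7, 2.5) the arrows show no circulation. The curl there is ≈0.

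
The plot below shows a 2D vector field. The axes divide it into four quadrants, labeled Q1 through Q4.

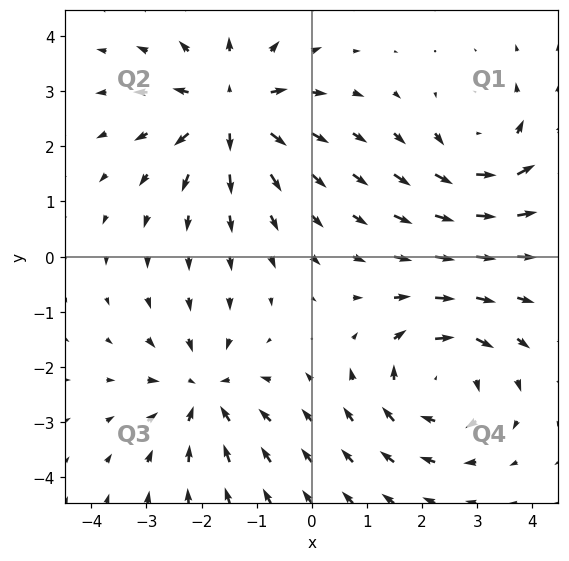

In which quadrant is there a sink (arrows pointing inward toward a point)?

The sink sits at approximately (-2.0, -2.5), which lies in quadrant Q3. The divergence there is about -4, negative as expected for a sink.

Q3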